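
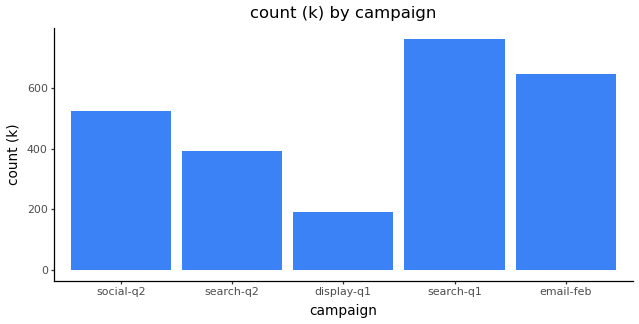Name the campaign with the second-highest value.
Top 3: search-q1 ≈ 800, email-feb ≈ 600, social-q2 ≈ 500.

email-feb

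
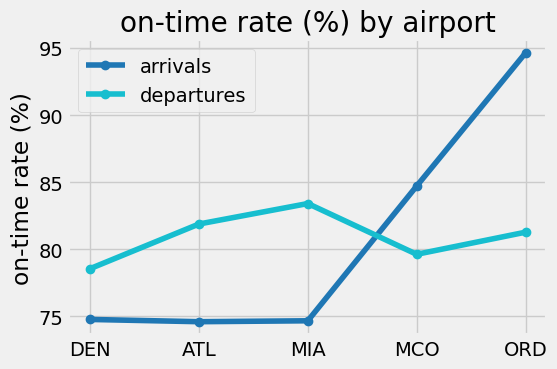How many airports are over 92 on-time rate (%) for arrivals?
Above 92: ORD.

1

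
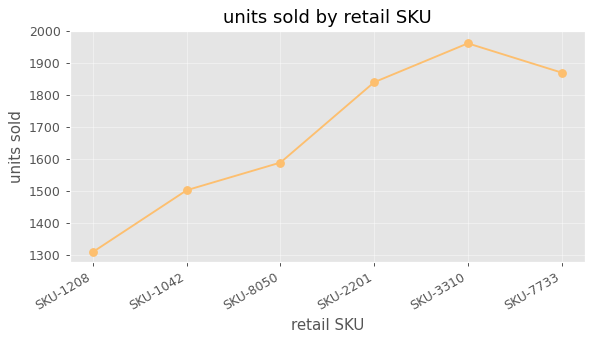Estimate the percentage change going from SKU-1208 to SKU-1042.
≈ +15.4%

SKU-1208 ≈ 1300, SKU-1042 ≈ 1500; (1500 − 1300) / 1300 ≈ +15.4%.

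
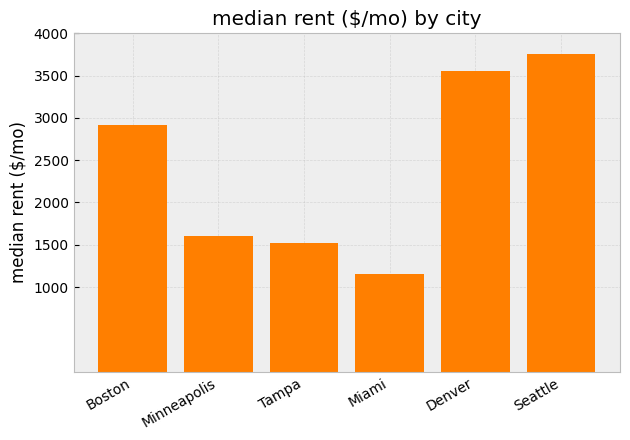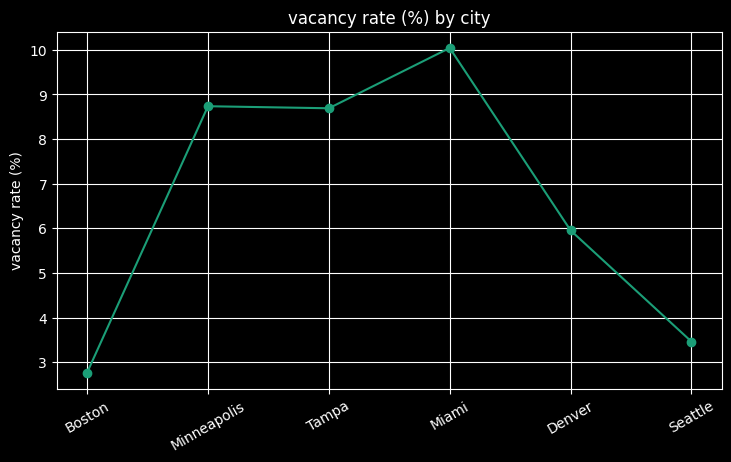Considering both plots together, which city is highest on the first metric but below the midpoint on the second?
Seattle

Chart 2 median vacancy rate (%) ≈ 7; below-median cities: Boston, Denver, Seattle. Among those, Seattle has the highest median rent ($/mo) (≈ 4000).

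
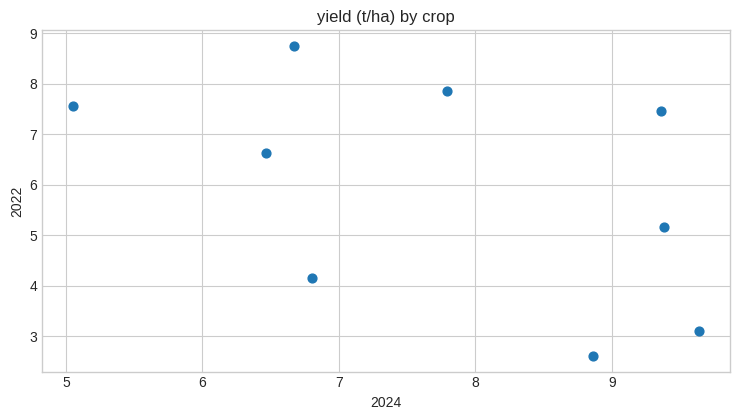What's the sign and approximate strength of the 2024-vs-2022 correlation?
Points are negatively correlated; moderate (|r| ≈ 0.5).

negative, moderate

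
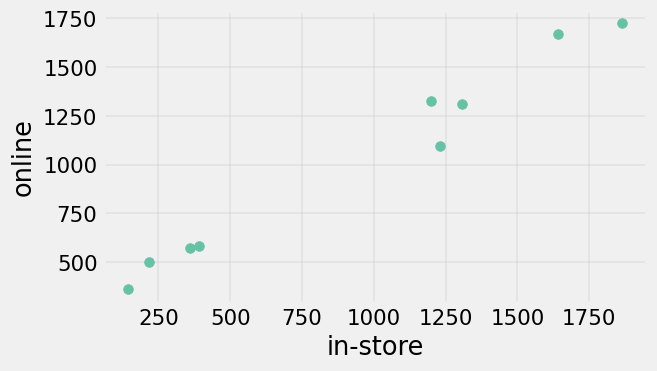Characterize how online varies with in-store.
Points are positively correlated; strong (|r| ≈ 1.0).

positive, strong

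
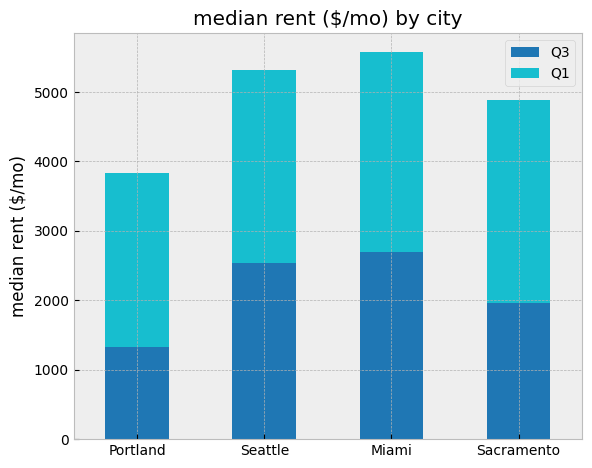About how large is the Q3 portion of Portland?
≈ 1500

Q3 top ≈ 1500, bottom ≈ 0; segment ≈ 1500.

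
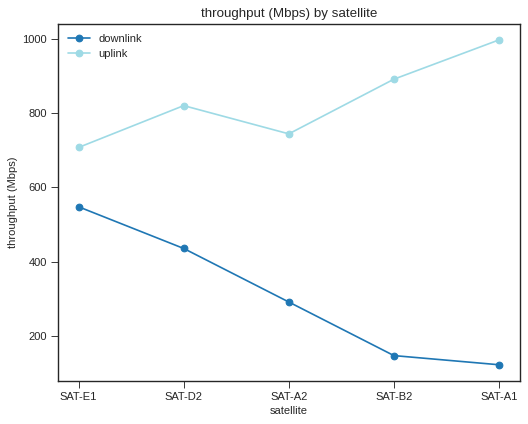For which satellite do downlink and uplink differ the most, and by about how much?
SAT-A1, ≈ 900 Mbps

SAT-A1: downlink ≈ 100, uplink ≈ 1000 → gap ≈ 900. Next-largest (SAT-B2) is only ≈ 800.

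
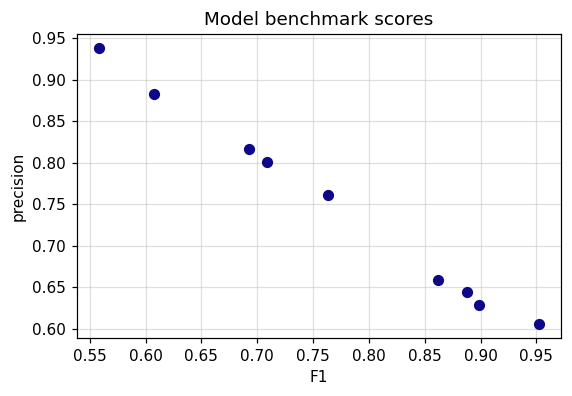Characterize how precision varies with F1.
Points are negatively correlated; strong (|r| ≈ 1.0).

negative, strong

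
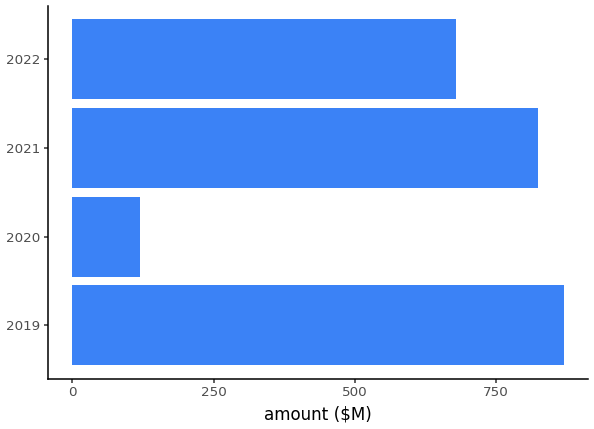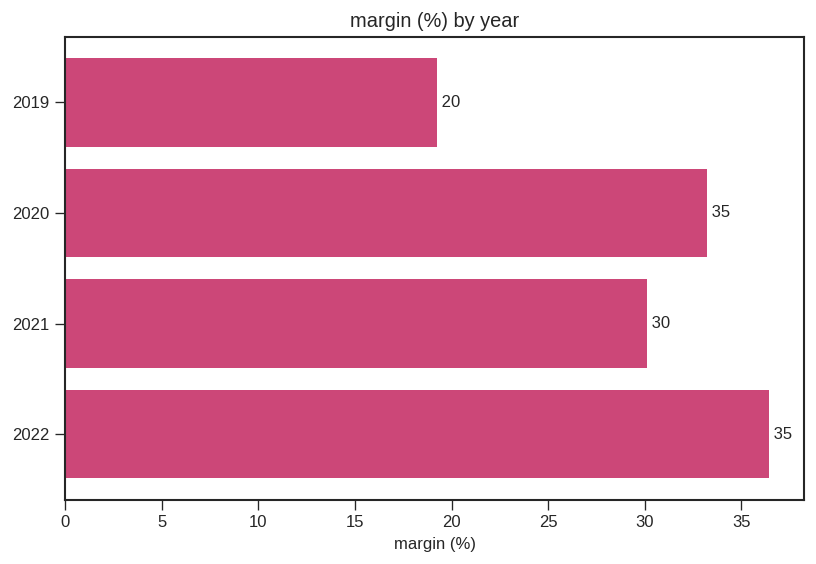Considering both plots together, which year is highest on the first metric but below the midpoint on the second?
Chart 2 median margin (%) ≈ 30; below-median years: 2019, 2021. Among those, 2019 has the highest amount ($M) (≈ 900).

2019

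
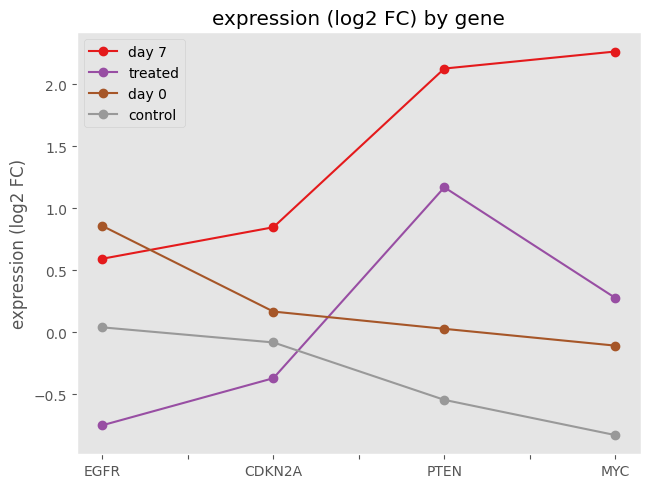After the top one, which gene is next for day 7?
PTEN

Top 3 for day 7: MYC ≈ 2.5, PTEN ≈ 2.0, CDKN2A ≈ 1.0.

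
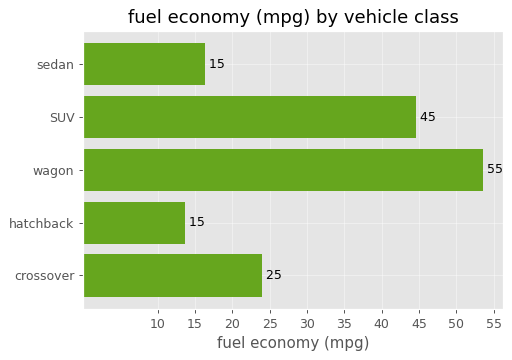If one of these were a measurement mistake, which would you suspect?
wagon

wagon ≈ 55; the rest sit between ≈ 15 and ≈ 45.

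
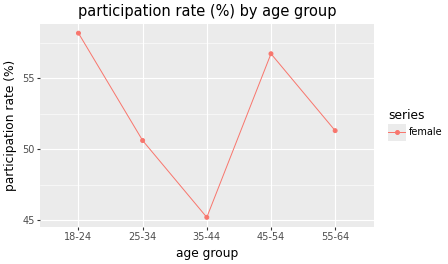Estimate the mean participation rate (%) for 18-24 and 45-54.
(58 + 56) / 2 ≈ 57.

≈ 57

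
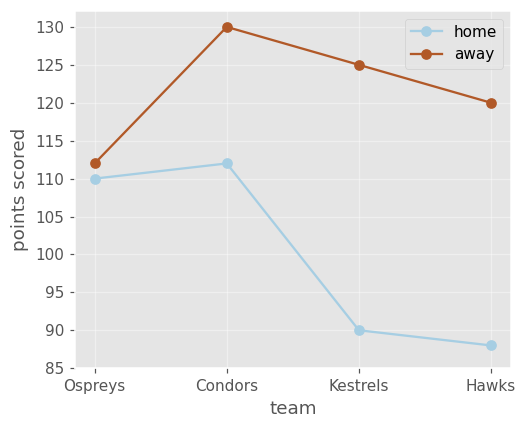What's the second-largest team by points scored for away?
Top 3 for away: Condors ≈ 130, Kestrels ≈ 125, Hawks ≈ 120.

Kestrels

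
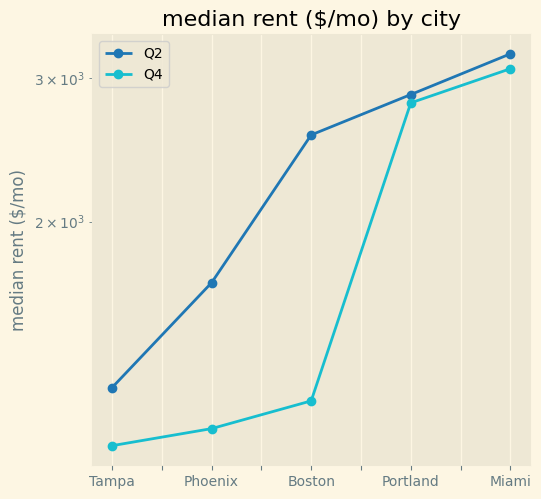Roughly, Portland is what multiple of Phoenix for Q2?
≈ 1.75×

Portland ≈ 2800, Phoenix ≈ 1600; 2800/1600 ≈ 1.75.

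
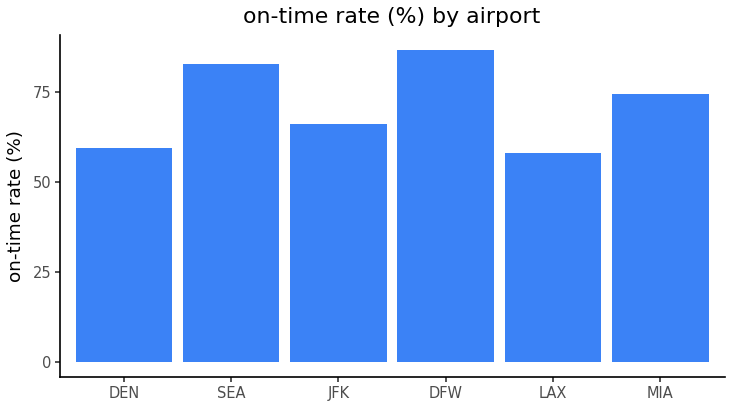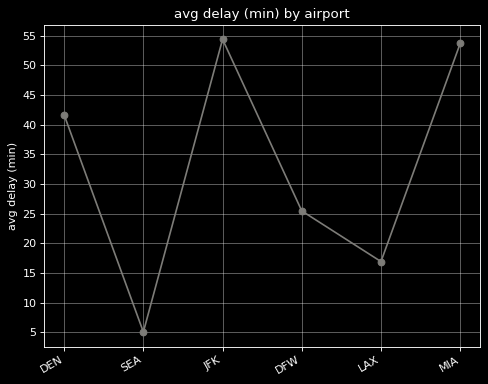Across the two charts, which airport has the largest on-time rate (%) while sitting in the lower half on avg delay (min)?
Chart 2 median avg delay (min) ≈ 35; below-median airports: SEA, DFW, LAX. Among those, DFW has the highest on-time rate (%) (≈ 90).

DFW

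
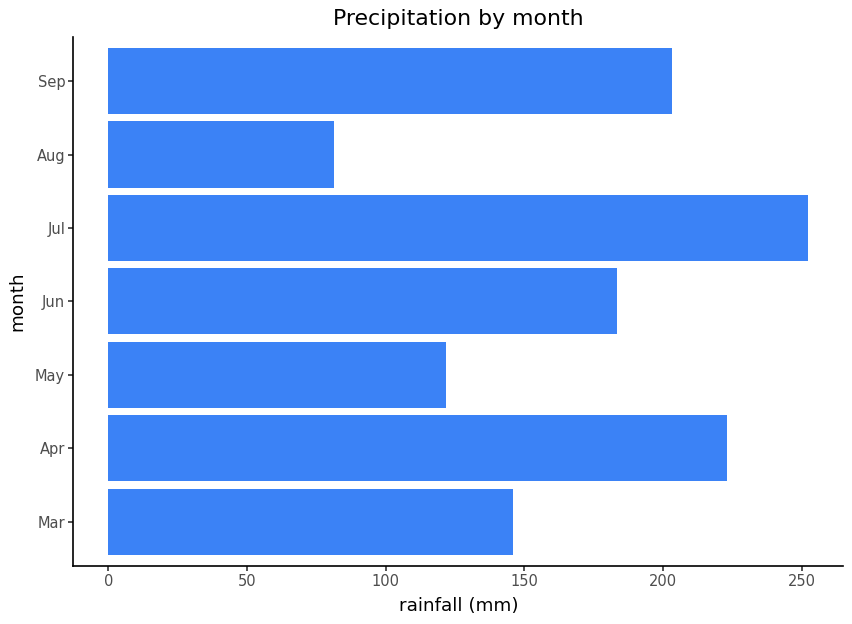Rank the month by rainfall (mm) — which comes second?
Apr

Top 3: Jul ≈ 250, Apr ≈ 225, Sep ≈ 200.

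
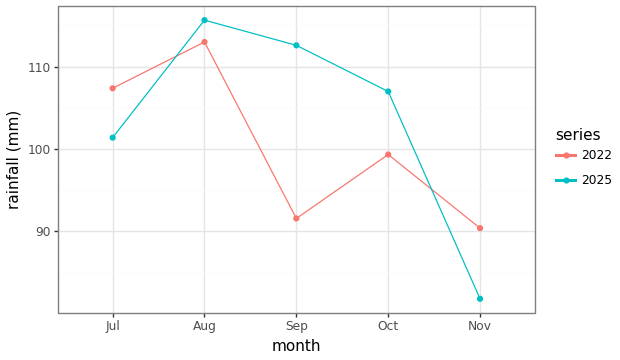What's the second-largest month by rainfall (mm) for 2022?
Top 3 for 2022: Aug ≈ 115, Jul ≈ 105, Oct ≈ 100.

Jul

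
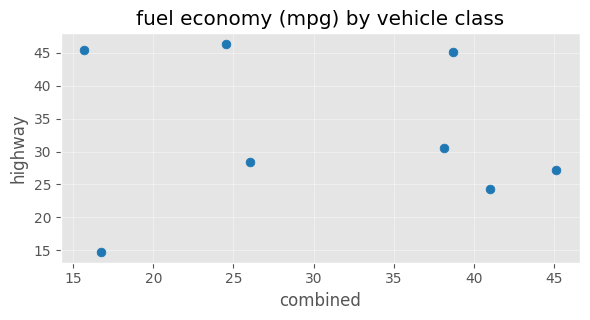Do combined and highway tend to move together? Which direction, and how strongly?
Points are roughly uncorrelated; weak (|r| ≈ 0.1).

no clear correlation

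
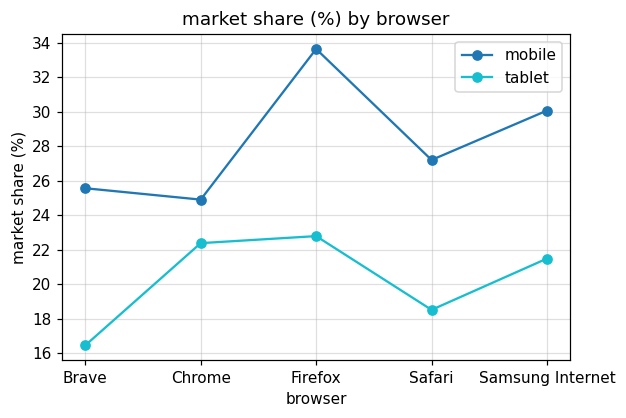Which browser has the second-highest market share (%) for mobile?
Top 3 for mobile: Firefox ≈ 34, Samsung Internet ≈ 30, Safari ≈ 28.

Samsung Internet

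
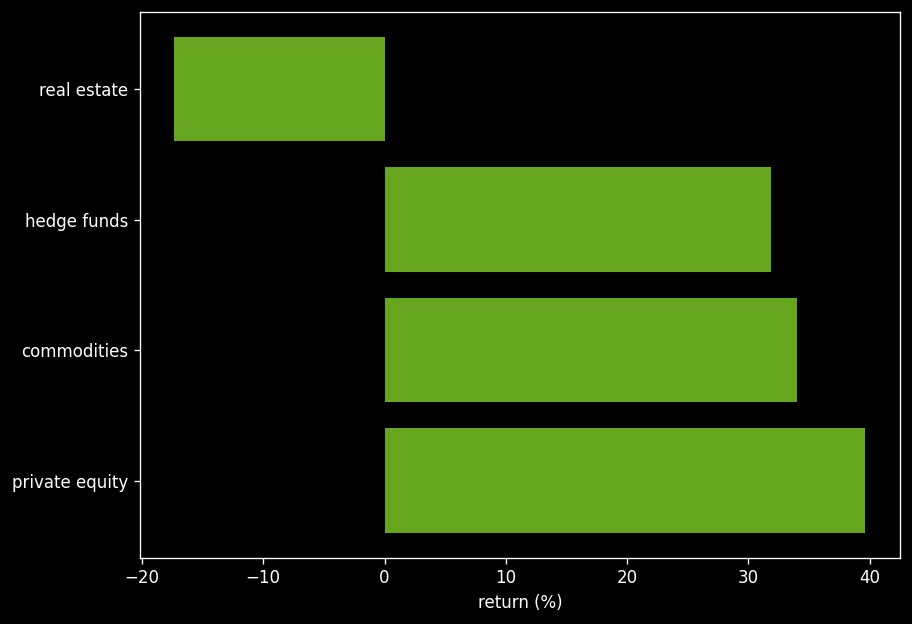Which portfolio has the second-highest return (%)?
Top 3: private equity ≈ 40, commodities ≈ 35, hedge funds ≈ 30.

commodities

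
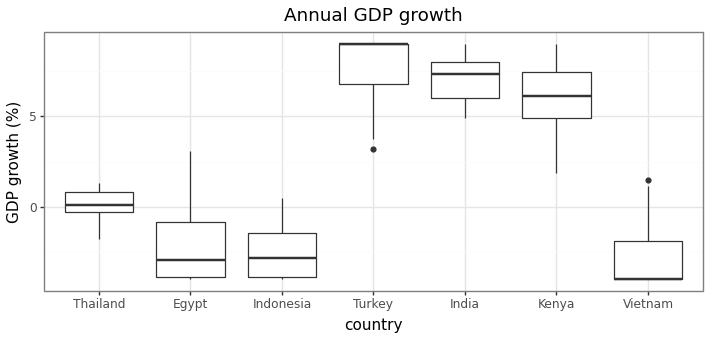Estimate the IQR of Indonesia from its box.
≈ 2

Q3 ≈ -2, Q1 ≈ -4; IQR ≈ 2.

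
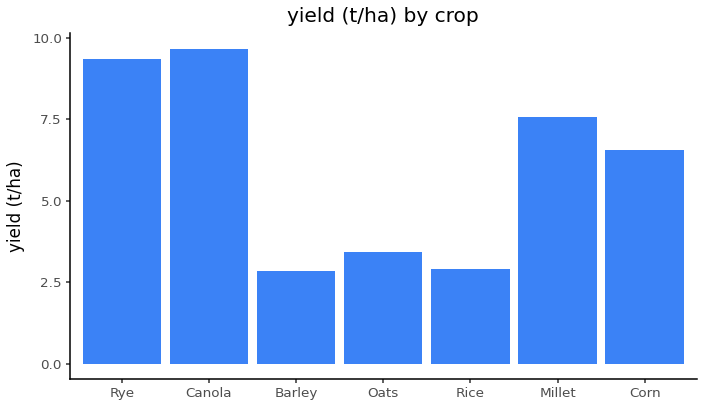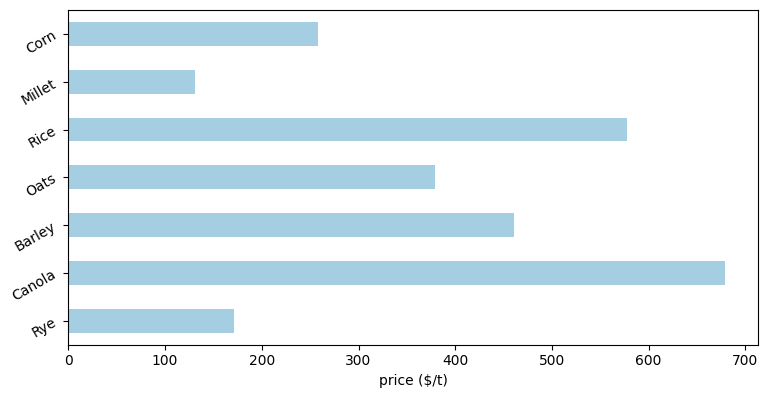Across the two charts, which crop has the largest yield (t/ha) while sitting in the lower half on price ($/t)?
Rye

Chart 2 median price ($/t) ≈ 400; below-median crops: Rye, Millet, Corn. Among those, Rye has the highest yield (t/ha) (≈ 9).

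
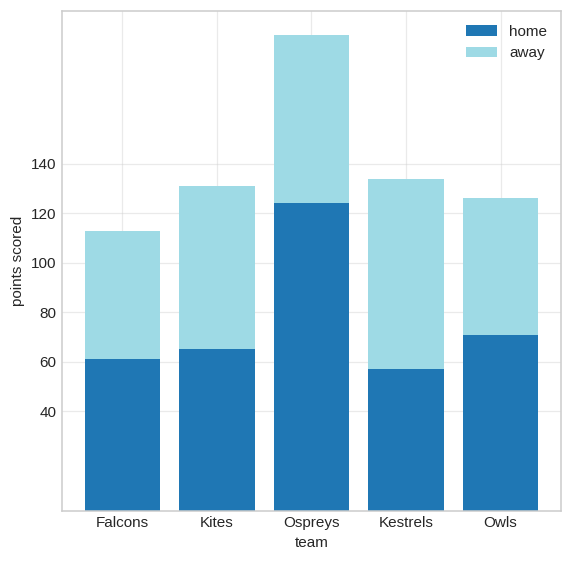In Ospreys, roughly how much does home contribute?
home top ≈ 120, bottom ≈ 0; segment ≈ 120.

≈ 120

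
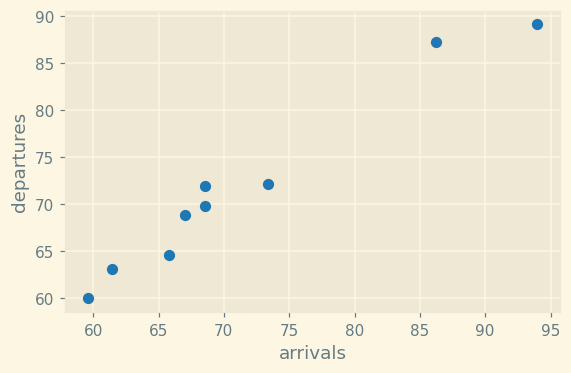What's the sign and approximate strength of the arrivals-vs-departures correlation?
Points are positively correlated; strong (|r| ≈ 1.0).

positive, strong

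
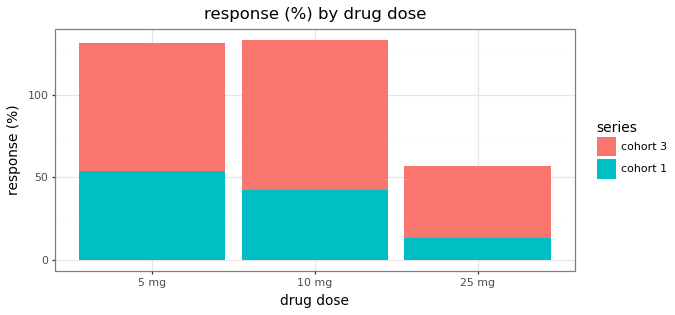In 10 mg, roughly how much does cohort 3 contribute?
≈ 100

cohort 3 top ≈ 140, bottom ≈ 40; segment ≈ 100.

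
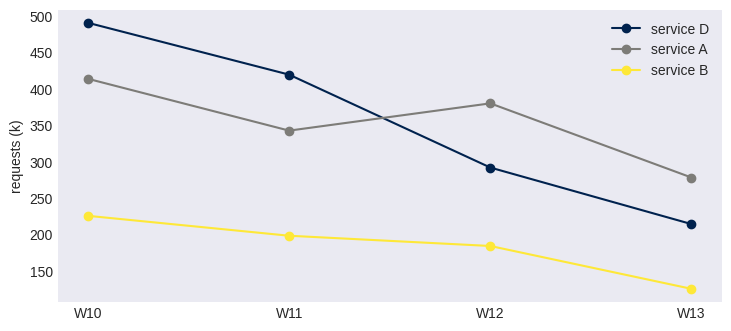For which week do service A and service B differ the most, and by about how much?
W12: service A ≈ 400, service B ≈ 200 → gap ≈ 200. Next-largest (W10) is only ≈ 150.

W12, ≈ 200 k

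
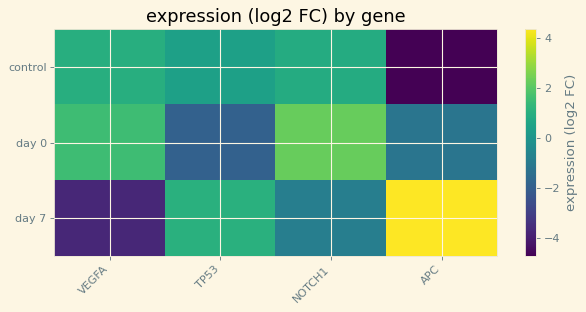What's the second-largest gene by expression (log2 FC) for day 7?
TP53

Top 3 for day 7: APC ≈ 4, TP53 ≈ 1, NOTCH1 ≈ -1.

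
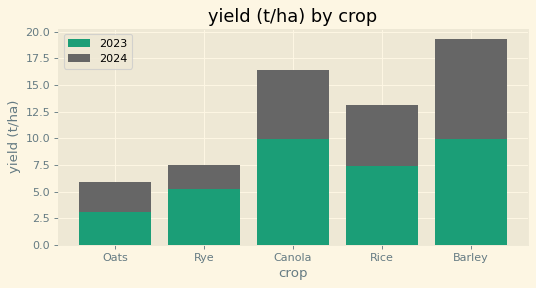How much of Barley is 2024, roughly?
≈ 10

2024 top ≈ 20, bottom ≈ 10; segment ≈ 10.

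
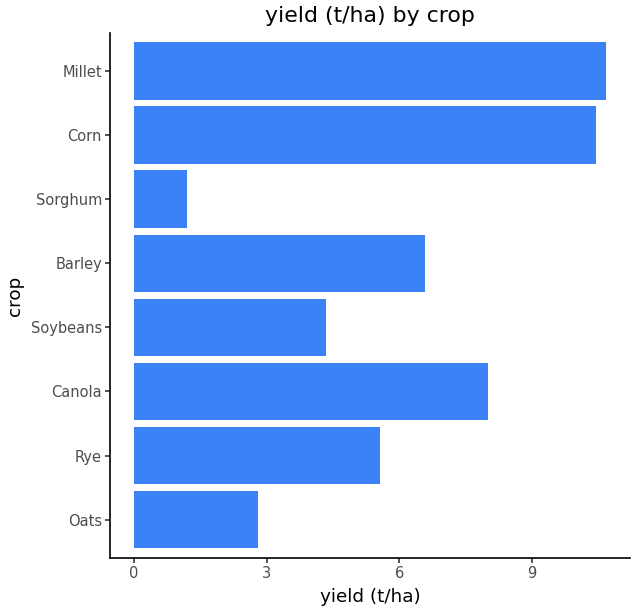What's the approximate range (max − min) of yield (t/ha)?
≈ 10

Max Millet ≈ 11, min Sorghum ≈ 1; range ≈ 10.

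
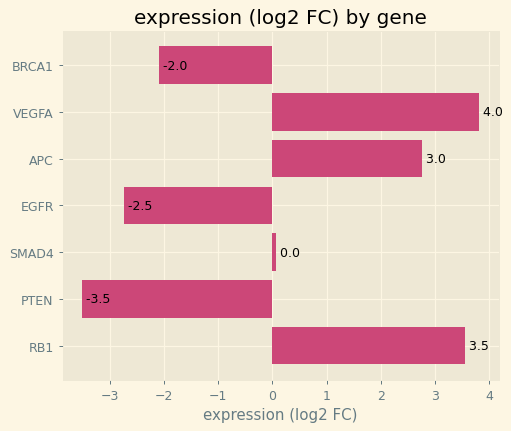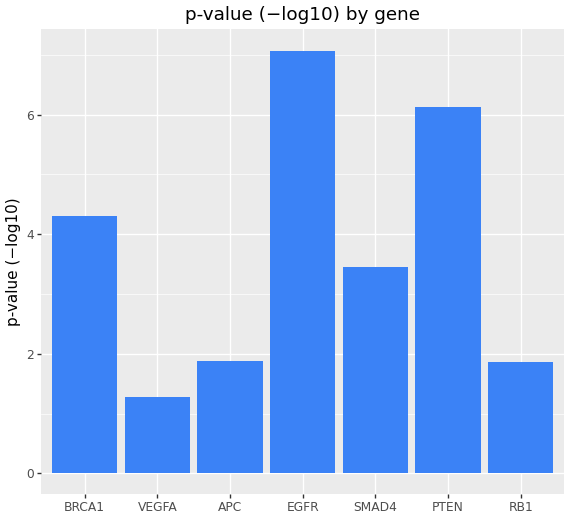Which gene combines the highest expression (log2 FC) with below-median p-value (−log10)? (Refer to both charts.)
VEGFA

Chart 2 median p-value (−log10) ≈ 3; below-median genes: VEGFA, APC, RB1. Among those, VEGFA has the highest expression (log2 FC) (≈ 4).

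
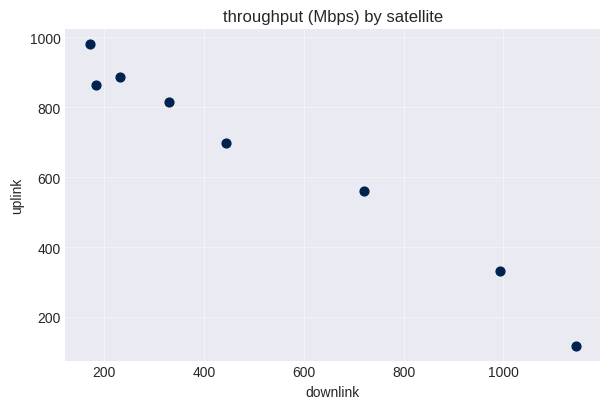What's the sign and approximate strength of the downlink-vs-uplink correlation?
negative, strong

Points are negatively correlated; strong (|r| ≈ 1.0).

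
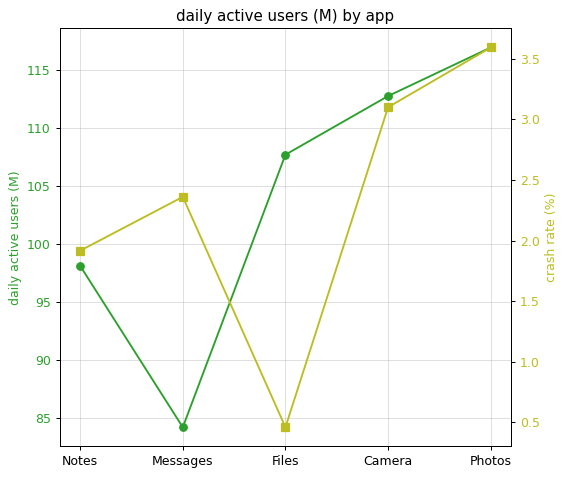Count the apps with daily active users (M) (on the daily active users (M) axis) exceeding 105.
3

Above 105: Files, Camera, Photos.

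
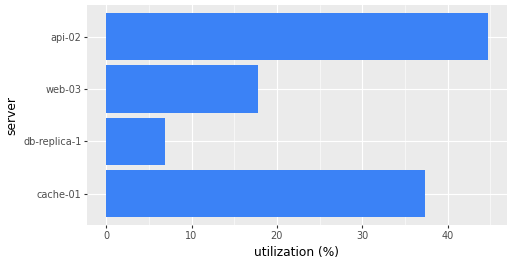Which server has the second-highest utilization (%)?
Top 3: api-02 ≈ 45, cache-01 ≈ 35, web-03 ≈ 20.

cache-01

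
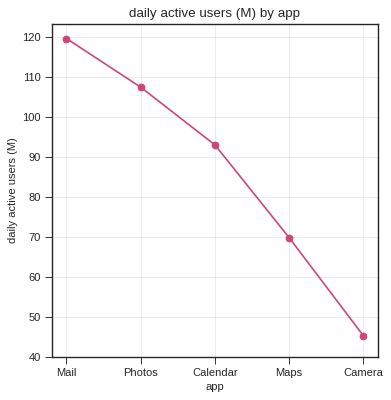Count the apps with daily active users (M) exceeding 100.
2

Above 100: Mail, Photos.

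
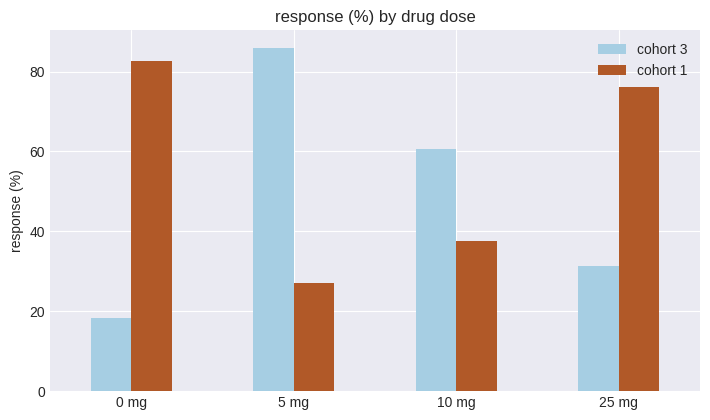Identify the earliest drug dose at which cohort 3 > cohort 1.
5 mg

0 mg: cohort 3 ≈ 20 vs cohort 1 ≈ 80 (not yet); 5 mg: cohort 3 ≈ 90 vs cohort 1 ≈ 30 (first crossover).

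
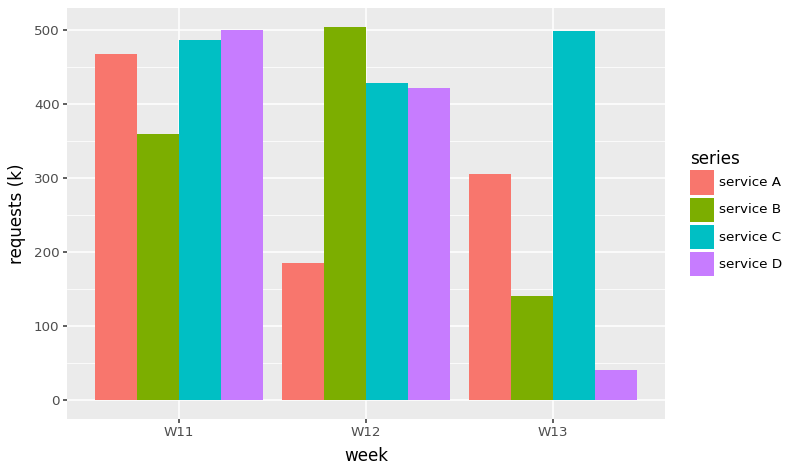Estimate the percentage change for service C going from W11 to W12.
W11 ≈ 500, W12 ≈ 450; (450 − 500) / 500 ≈ -10%.

≈ -10%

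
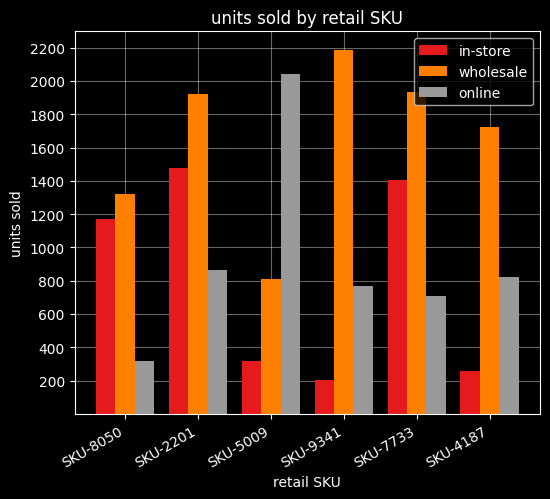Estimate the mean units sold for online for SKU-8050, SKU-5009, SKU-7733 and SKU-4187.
≈ 1000

(400 + 2000 + 800 + 800) / 4 ≈ 1000.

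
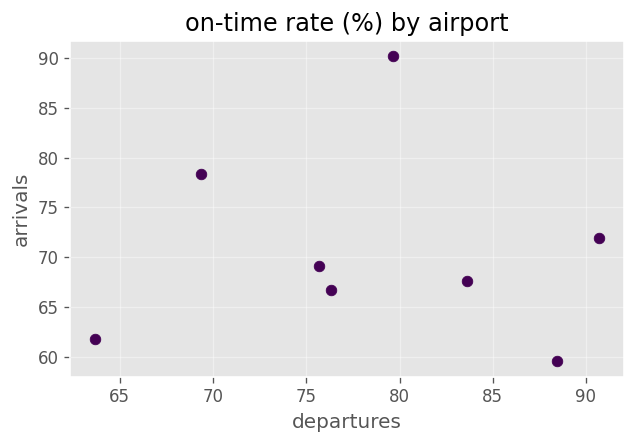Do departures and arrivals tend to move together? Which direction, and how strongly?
Points are roughly uncorrelated; weak (|r| ≈ 0.0).

no clear correlation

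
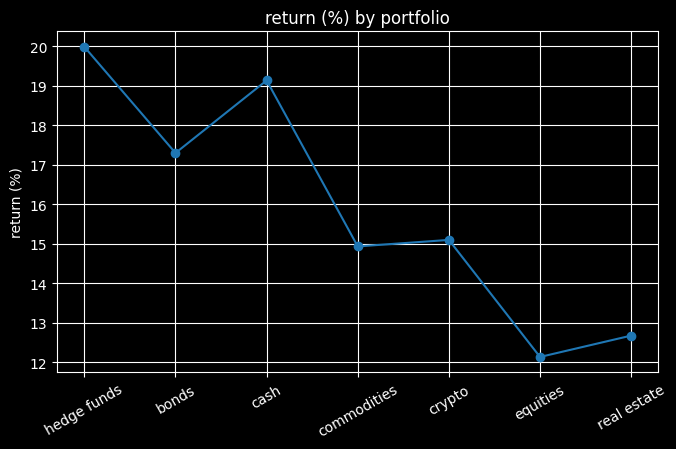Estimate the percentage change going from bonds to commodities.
≈ -11.8%

bonds ≈ 17, commodities ≈ 15; (15 − 17) / 17 ≈ -11.8%.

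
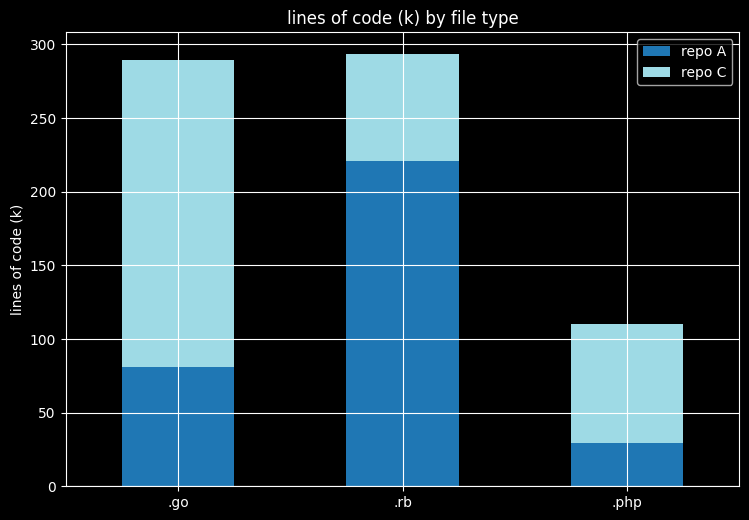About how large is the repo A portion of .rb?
repo A top ≈ 225, bottom ≈ 0; segment ≈ 225.

≈ 225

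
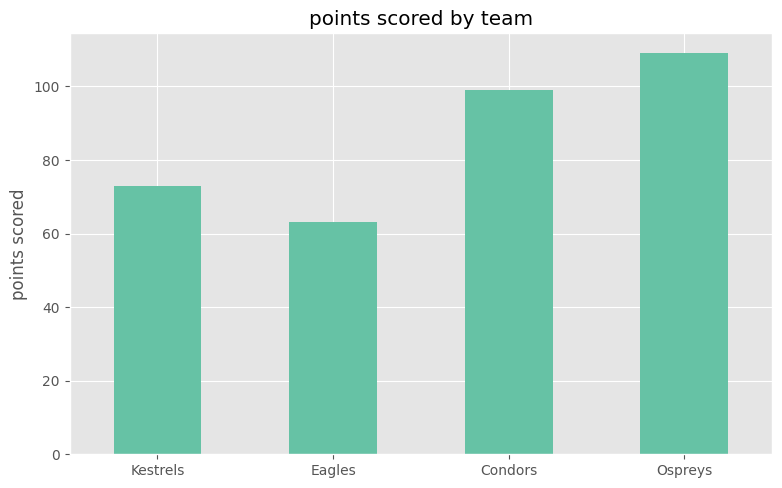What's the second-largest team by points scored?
Condors

Top 3: Ospreys ≈ 110, Condors ≈ 100, Kestrels ≈ 70.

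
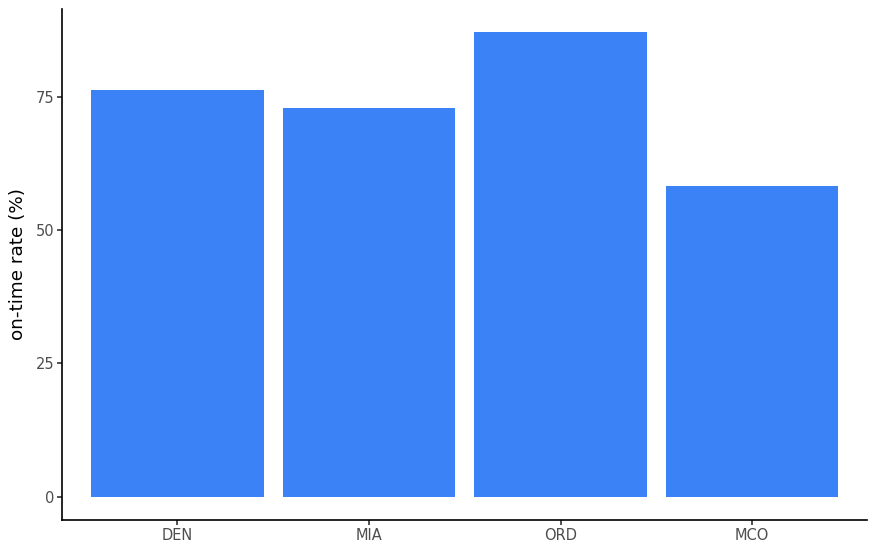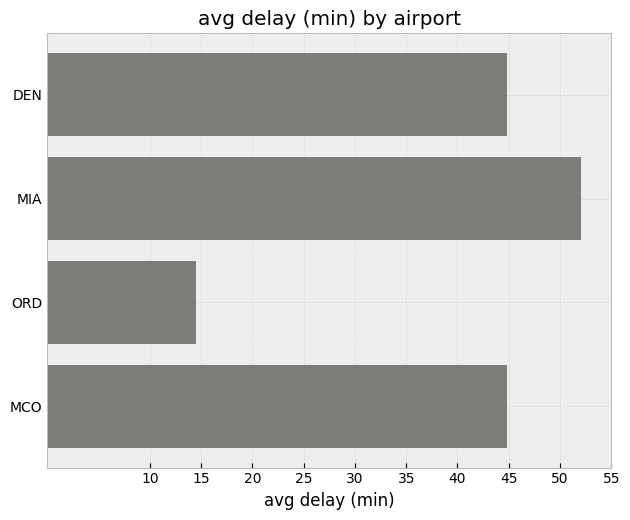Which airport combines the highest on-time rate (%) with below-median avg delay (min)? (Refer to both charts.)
Chart 2 median avg delay (min) ≈ 45; below-median airports: ORD, MCO. Among those, ORD has the highest on-time rate (%) (≈ 90).

ORD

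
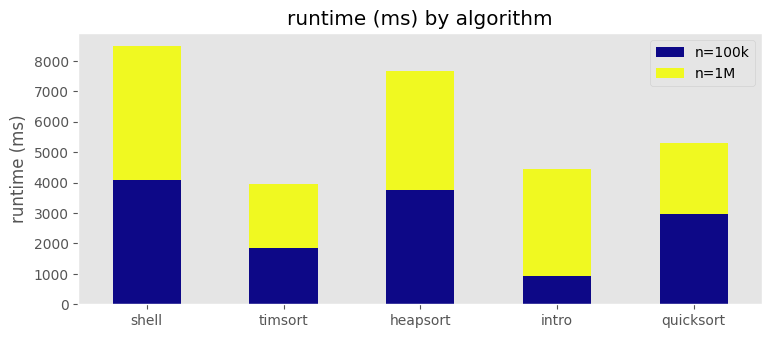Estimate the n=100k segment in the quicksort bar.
n=100k top ≈ 3000, bottom ≈ 0; segment ≈ 3000.

≈ 3000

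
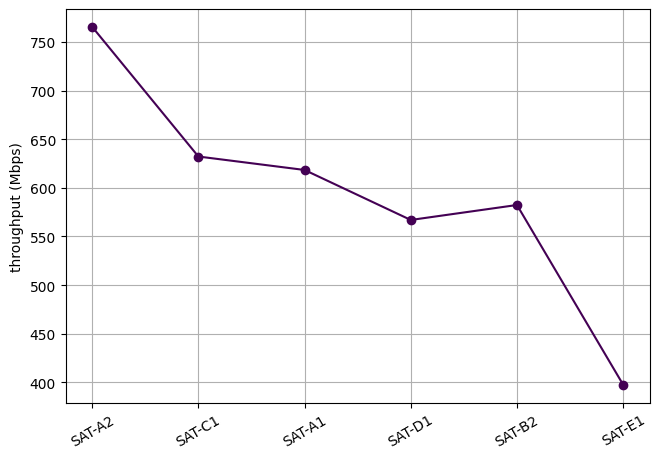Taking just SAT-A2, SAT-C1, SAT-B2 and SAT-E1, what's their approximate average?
≈ 600

(750 + 650 + 600 + 400) / 4 ≈ 600.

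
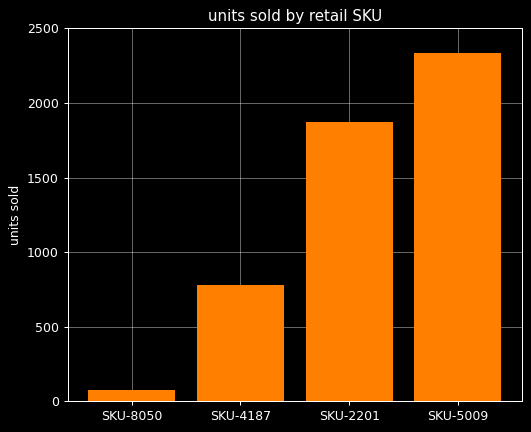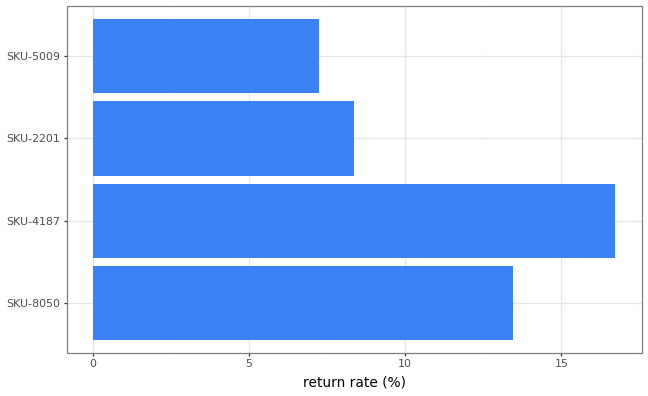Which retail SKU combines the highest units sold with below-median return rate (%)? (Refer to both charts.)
SKU-5009

Chart 2 median return rate (%) ≈ 10; below-median retail SKUs: SKU-2201, SKU-5009. Among those, SKU-5009 has the highest units sold (≈ 2500).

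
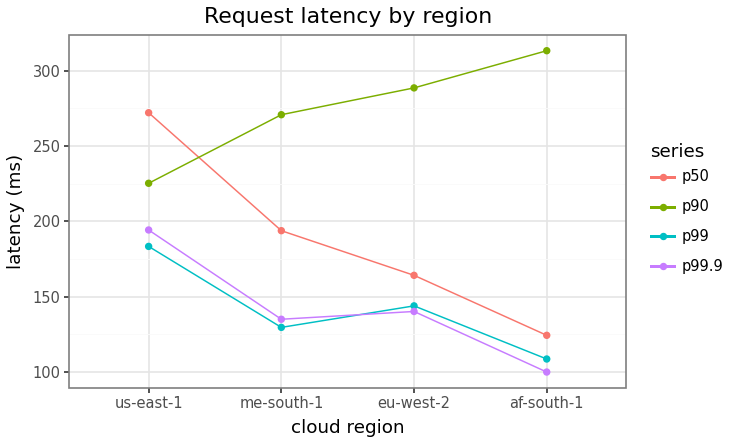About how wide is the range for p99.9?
Max us-east-1 ≈ 200, min af-south-1 ≈ 100; range ≈ 100.

≈ 100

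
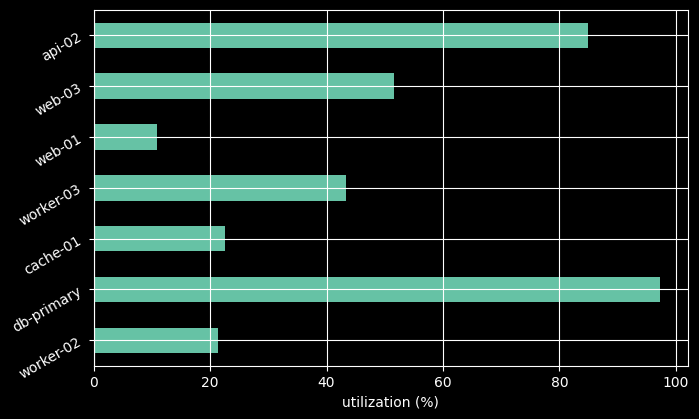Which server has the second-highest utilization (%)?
api-02

Top 3: db-primary ≈ 100, api-02 ≈ 80, web-03 ≈ 50.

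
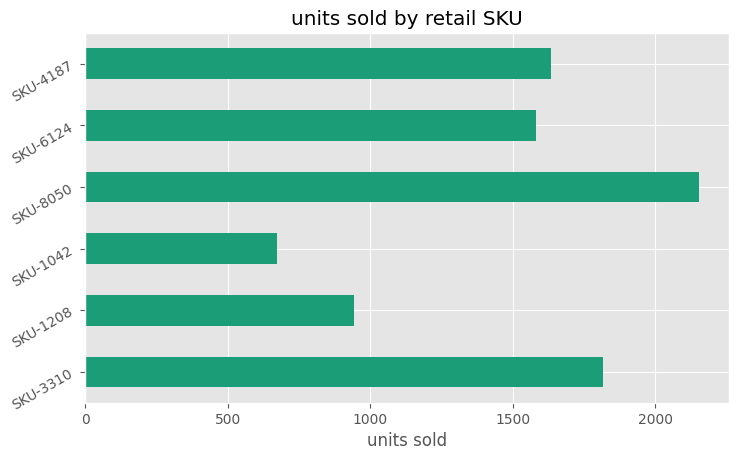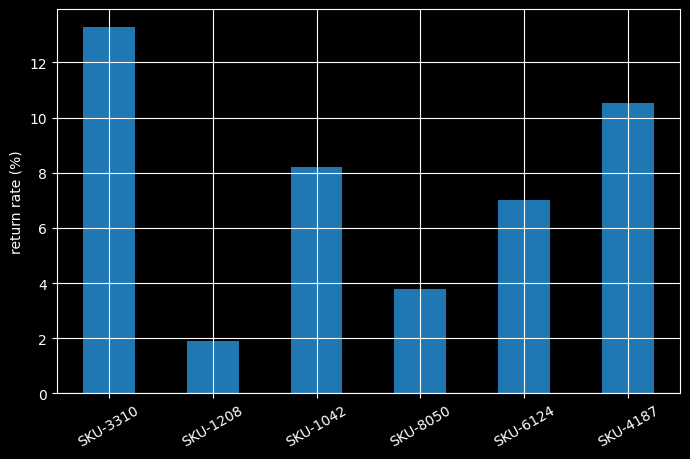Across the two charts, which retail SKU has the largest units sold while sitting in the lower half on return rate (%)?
Chart 2 median return rate (%) ≈ 8; below-median retail SKUs: SKU-1208, SKU-8050, SKU-6124. Among those, SKU-8050 has the highest units sold (≈ 2200).

SKU-8050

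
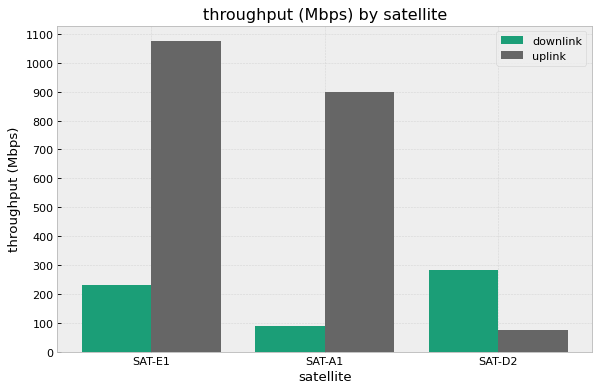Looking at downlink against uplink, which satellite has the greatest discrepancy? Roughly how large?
SAT-E1, ≈ 900 Mbps

SAT-E1: downlink ≈ 200, uplink ≈ 1100 → gap ≈ 900. Next-largest (SAT-A1) is only ≈ 800.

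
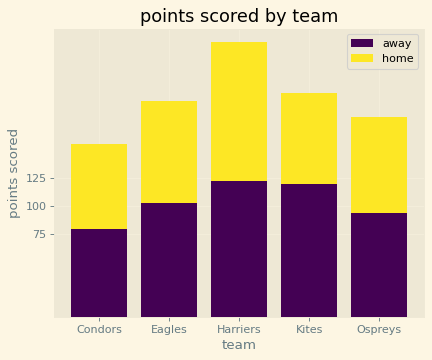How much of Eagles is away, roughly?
away top ≈ 100, bottom ≈ 0; segment ≈ 100.

≈ 100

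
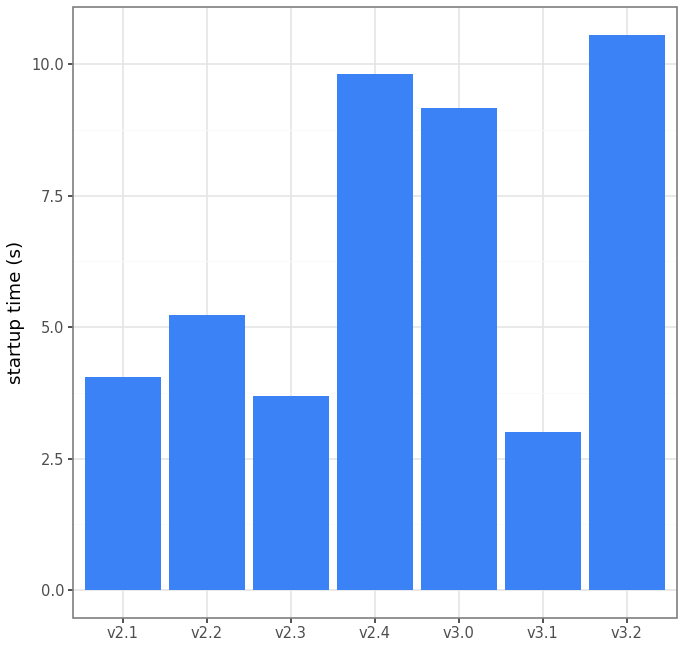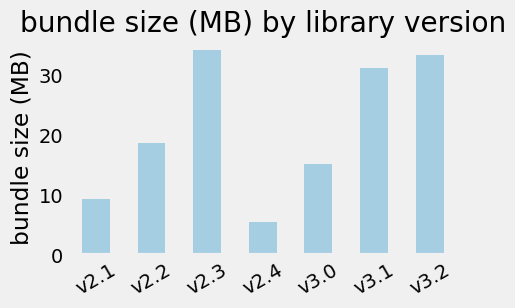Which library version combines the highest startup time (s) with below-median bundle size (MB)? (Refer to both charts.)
Chart 2 median bundle size (MB) ≈ 20; below-median library versions: v2.1, v2.4, v3.0. Among those, v2.4 has the highest startup time (s) (≈ 10).

v2.4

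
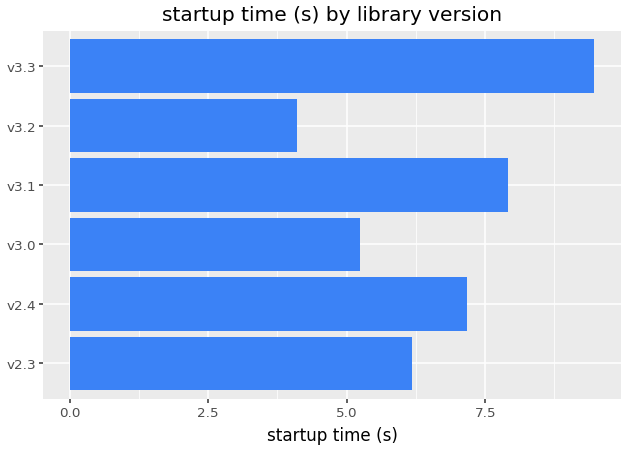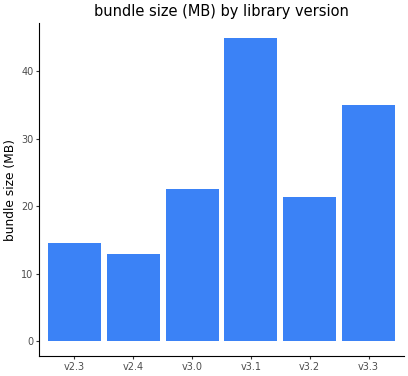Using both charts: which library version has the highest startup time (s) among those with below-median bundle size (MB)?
Chart 2 median bundle size (MB) ≈ 20; below-median library versions: v2.3, v2.4, v3.2. Among those, v2.4 has the highest startup time (s) (≈ 7).

v2.4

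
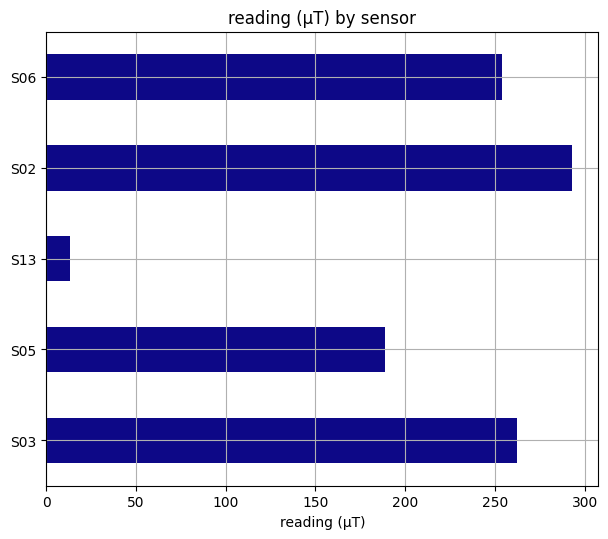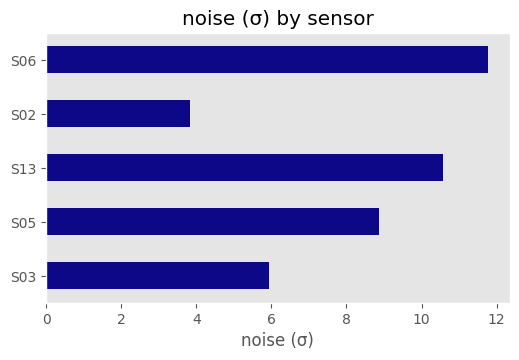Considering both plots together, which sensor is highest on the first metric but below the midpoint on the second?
Chart 2 median noise (σ) ≈ 8; below-median sensors: S03, S02. Among those, S02 has the highest reading (µT) (≈ 300).

S02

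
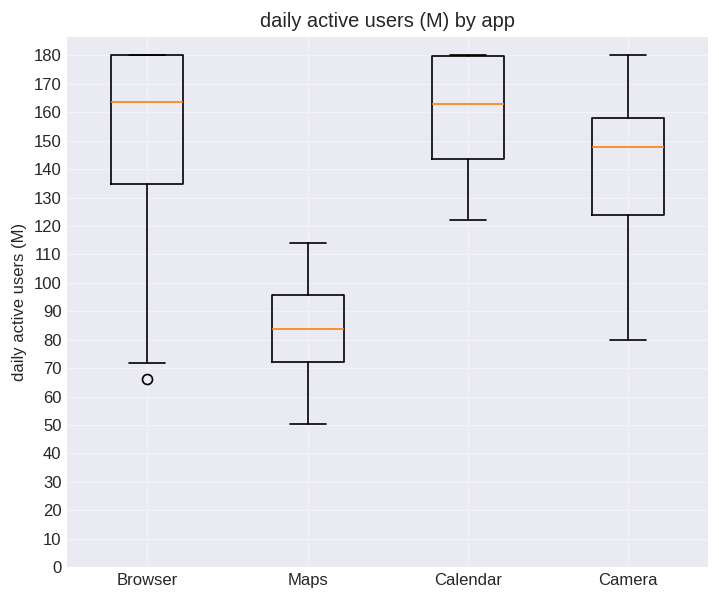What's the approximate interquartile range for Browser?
Q3 ≈ 180, Q1 ≈ 130; IQR ≈ 50.

≈ 50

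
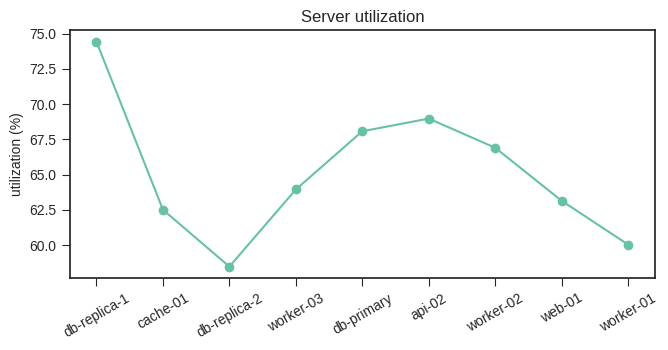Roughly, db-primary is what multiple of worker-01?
db-primary ≈ 68, worker-01 ≈ 60; 68/60 ≈ 1.13.

≈ 1.13×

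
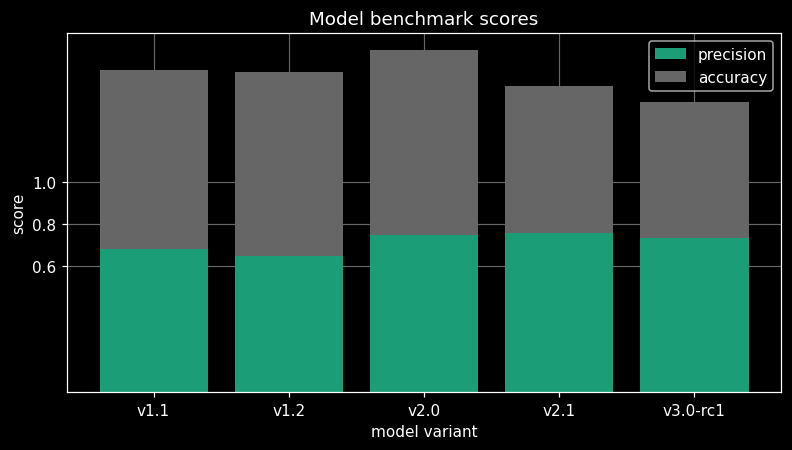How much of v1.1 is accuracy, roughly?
≈ 1.0

accuracy top ≈ 1.6, bottom ≈ 0.6; segment ≈ 1.0.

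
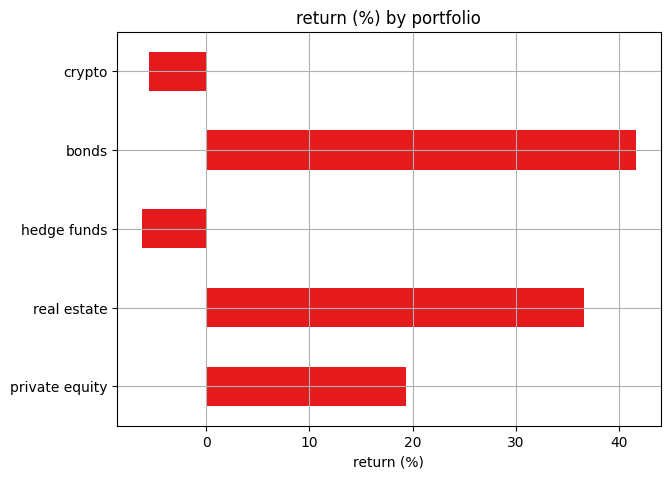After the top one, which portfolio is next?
Top 3: bonds ≈ 40, real estate ≈ 35, private equity ≈ 20.

real estate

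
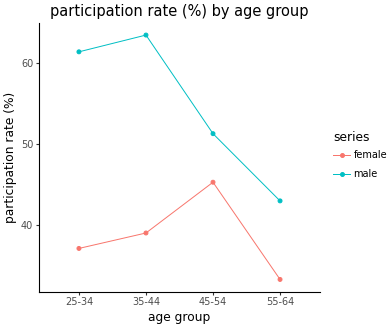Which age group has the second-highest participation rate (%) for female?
Top 3 for female: 45-54 ≈ 45, 35-44 ≈ 40, 25-34 ≈ 35.

35-44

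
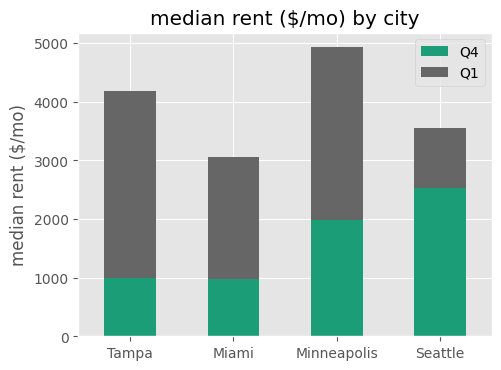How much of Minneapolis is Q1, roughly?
Q1 top ≈ 5000, bottom ≈ 2000; segment ≈ 3000.

≈ 3000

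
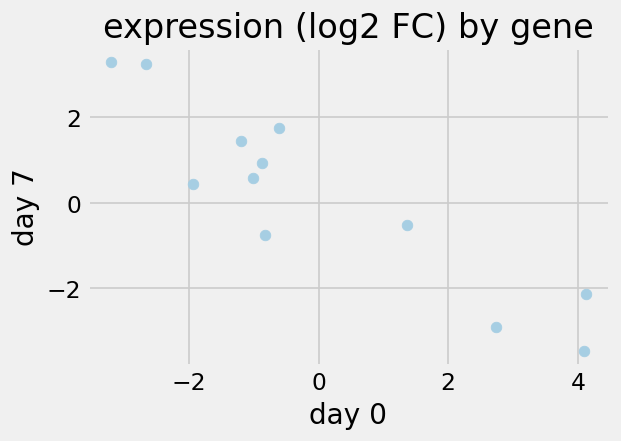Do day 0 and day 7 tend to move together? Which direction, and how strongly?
Points are negatively correlated; strong (|r| ≈ 0.9).

negative, strong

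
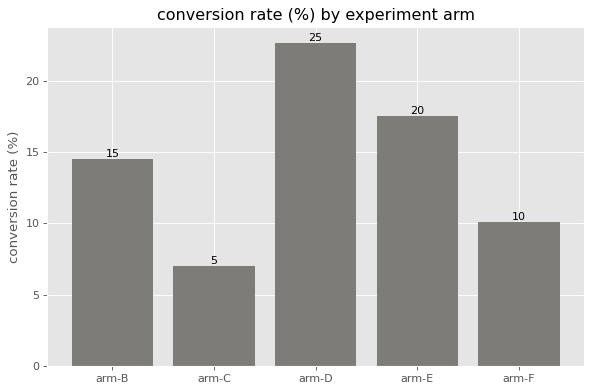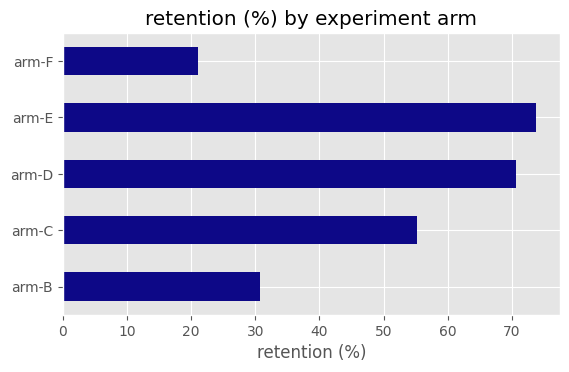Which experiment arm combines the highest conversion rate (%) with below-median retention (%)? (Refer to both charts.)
arm-B

Chart 2 median retention (%) ≈ 60; below-median experiment arms: arm-B, arm-F. Among those, arm-B has the highest conversion rate (%) (≈ 15).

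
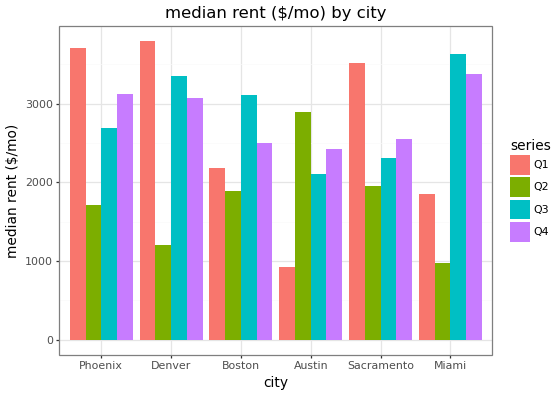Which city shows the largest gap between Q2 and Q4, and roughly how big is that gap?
Miami: Q2 ≈ 1000, Q4 ≈ 3500 → gap ≈ 2500. Next-largest (Denver) is only ≈ 2000.

Miami, ≈ 2500 $/mo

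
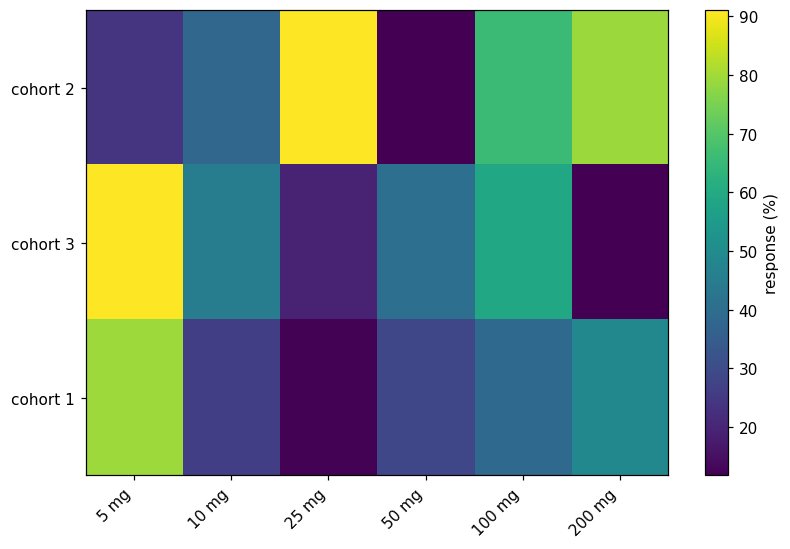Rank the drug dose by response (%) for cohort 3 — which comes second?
100 mg

Top 3 for cohort 3: 5 mg ≈ 90, 100 mg ≈ 60, 10 mg ≈ 50.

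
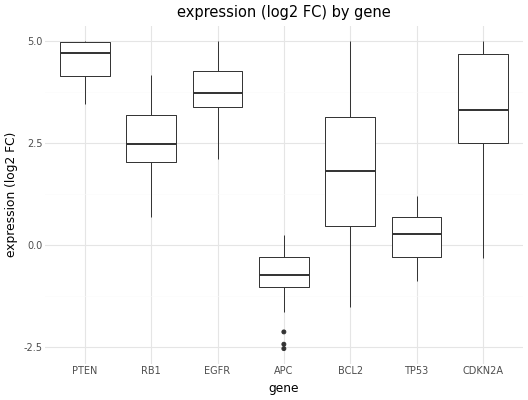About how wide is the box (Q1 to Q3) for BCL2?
≈ 2.5

Q3 ≈ 3.0, Q1 ≈ 0.5; IQR ≈ 2.5.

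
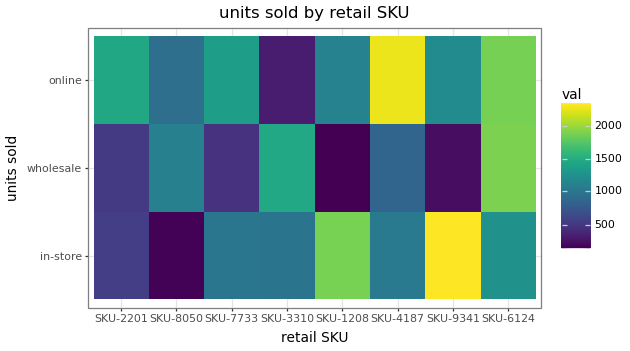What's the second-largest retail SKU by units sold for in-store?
SKU-1208

Top 3 for in-store: SKU-9341 ≈ 2400, SKU-1208 ≈ 2000, SKU-6124 ≈ 1200.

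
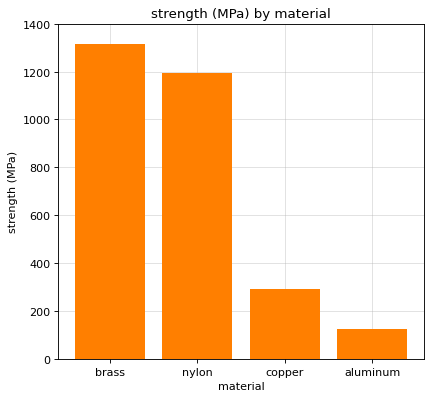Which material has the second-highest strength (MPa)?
nylon

Top 3: brass ≈ 1400, nylon ≈ 1200, copper ≈ 200.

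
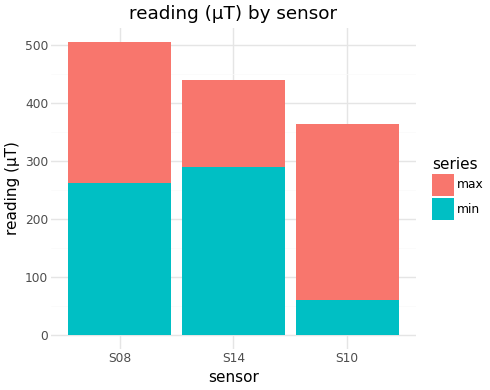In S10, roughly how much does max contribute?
≈ 300

max top ≈ 350, bottom ≈ 50; segment ≈ 300.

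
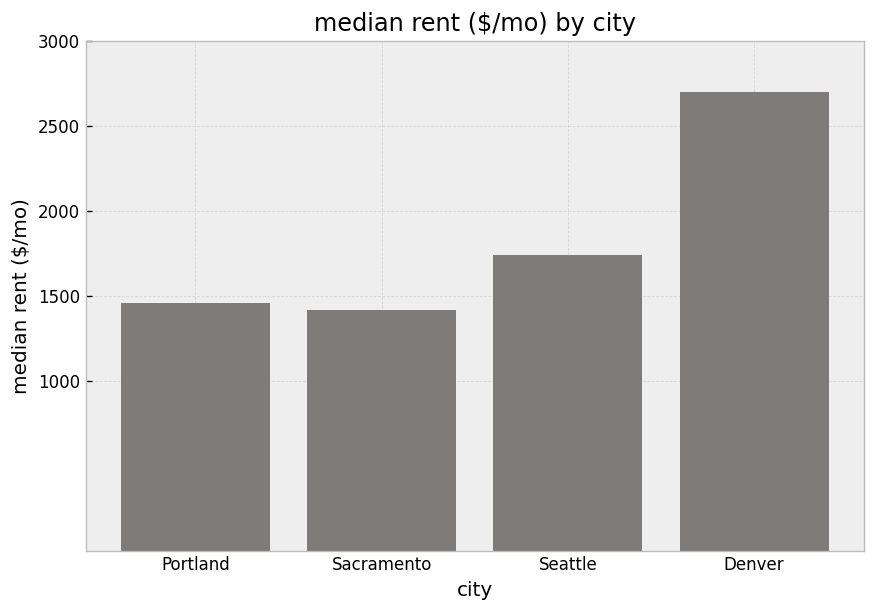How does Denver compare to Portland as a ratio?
≈ 1.67×

Denver ≈ 2500, Portland ≈ 1500; 2500/1500 ≈ 1.67.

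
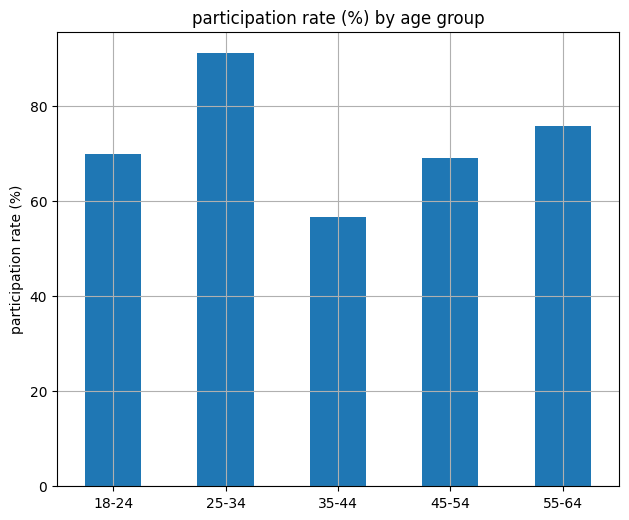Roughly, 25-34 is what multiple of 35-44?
≈ 1.5×

25-34 ≈ 90, 35-44 ≈ 60; 90/60 ≈ 1.5.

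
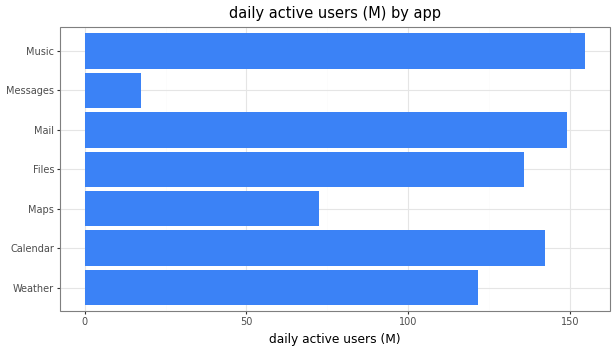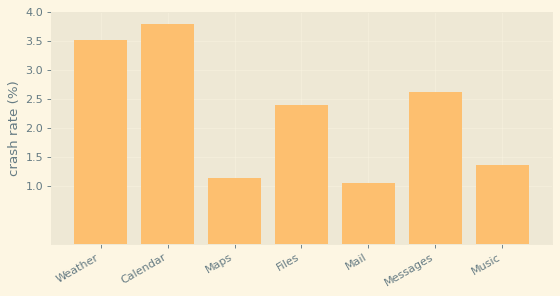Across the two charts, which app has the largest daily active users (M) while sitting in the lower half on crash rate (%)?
Chart 2 median crash rate (%) ≈ 2.5; below-median apps: Maps, Mail, Music. Among those, Music has the highest daily active users (M) (≈ 160).

Music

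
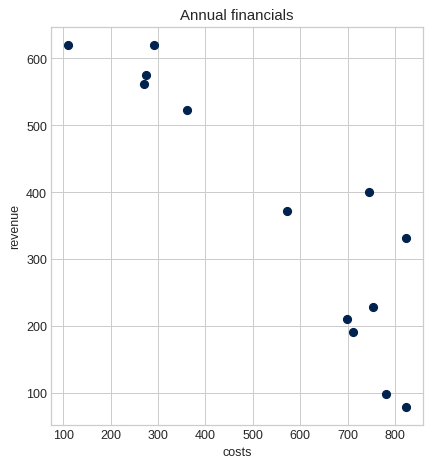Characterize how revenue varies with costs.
negative, strong

Points are negatively correlated; strong (|r| ≈ 0.9).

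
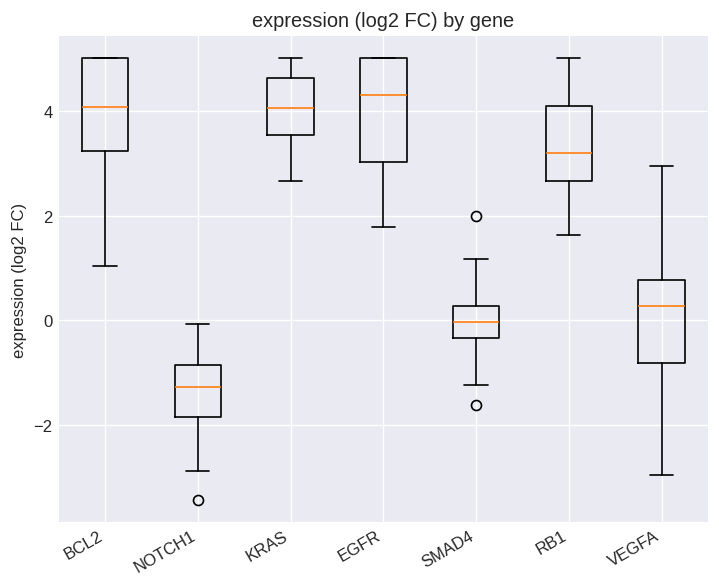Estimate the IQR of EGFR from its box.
≈ 2

Q3 ≈ 5, Q1 ≈ 3; IQR ≈ 2.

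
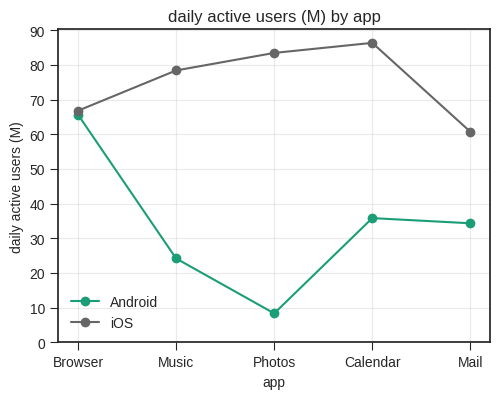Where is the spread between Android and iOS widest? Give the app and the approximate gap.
Photos: Android ≈ 10, iOS ≈ 80 → gap ≈ 70. Next-largest (Music) is only ≈ 60.

Photos, ≈ 70 M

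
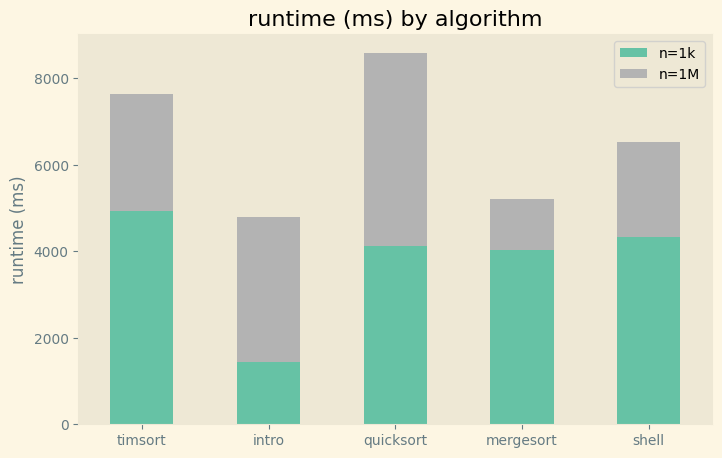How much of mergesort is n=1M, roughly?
≈ 1000

n=1M top ≈ 5000, bottom ≈ 4000; segment ≈ 1000.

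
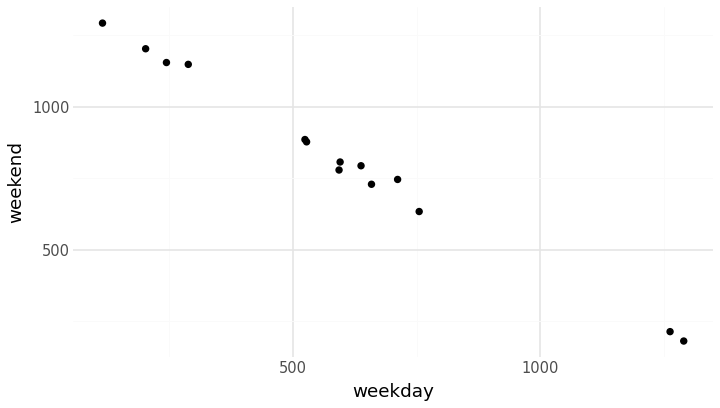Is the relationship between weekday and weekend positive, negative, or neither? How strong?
Points are negatively correlated; strong (|r| ≈ 1.0).

negative, strong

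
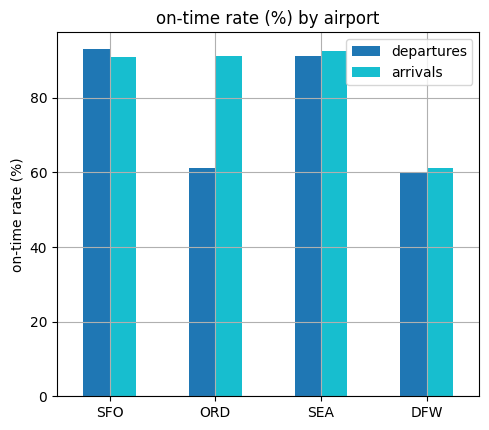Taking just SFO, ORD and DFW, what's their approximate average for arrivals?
(90 + 90 + 60) / 3 ≈ 80.

≈ 80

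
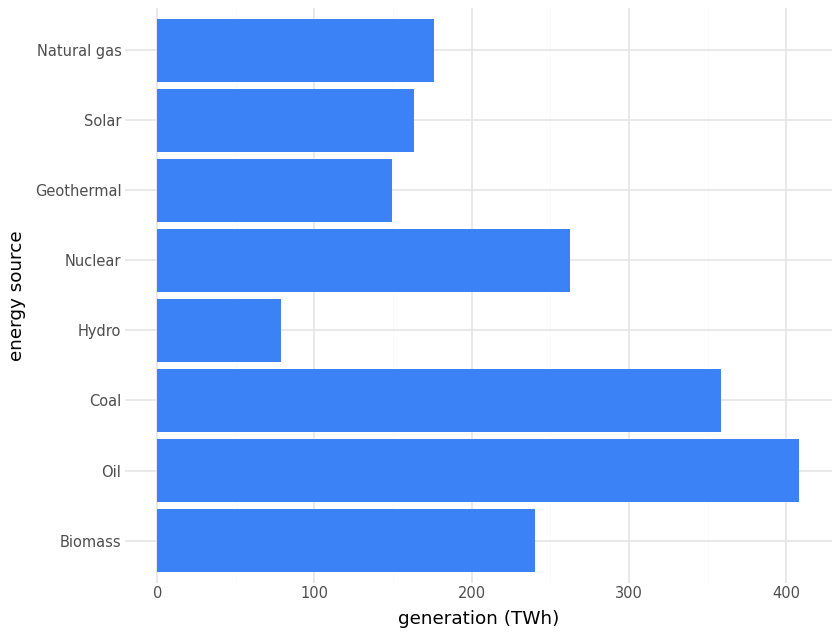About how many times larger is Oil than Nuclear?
Oil ≈ 400, Nuclear ≈ 250; 400/250 ≈ 1.6.

≈ 1.6×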